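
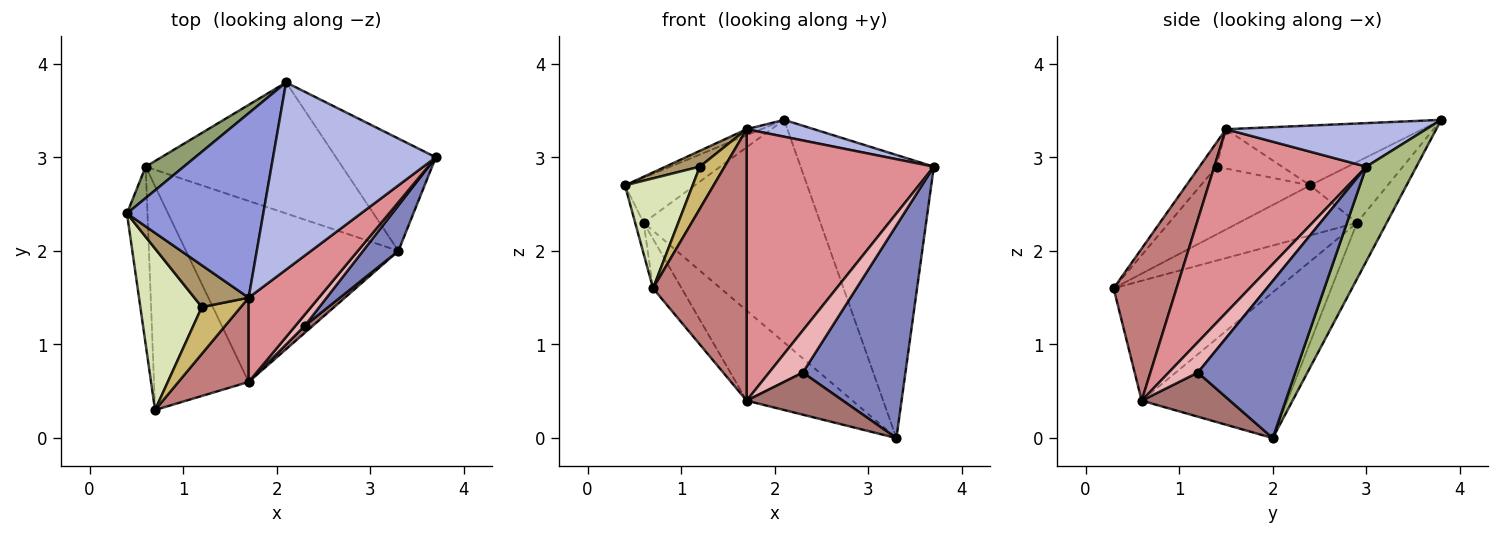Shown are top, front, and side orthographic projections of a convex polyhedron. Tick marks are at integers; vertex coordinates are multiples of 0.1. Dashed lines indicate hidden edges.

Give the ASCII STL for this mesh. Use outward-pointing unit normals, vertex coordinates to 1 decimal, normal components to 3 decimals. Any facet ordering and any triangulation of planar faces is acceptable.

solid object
 facet normal -0.923 0.066 -0.379
  outer loop
   vertex 0.6 2.9 2.3
   vertex 0.7 0.3 1.6
   vertex 0.4 2.4 2.7
  endloop
 endfacet
 facet normal 0.680 -0.717 0.153
  outer loop
   vertex 2.3 1.2 0.7
   vertex 3.3 2.0 0.0
   vertex 3.7 3.0 2.9
  endloop
 endfacet
 facet normal -0.402 0.030 0.915
  outer loop
   vertex 2.1 3.8 3.4
   vertex 0.4 2.4 2.7
   vertex 1.7 1.5 3.3
  endloop
 endfacet
 facet normal 0.257 -0.087 0.962
  outer loop
   vertex 2.1 3.8 3.4
   vertex 1.7 1.5 3.3
   vertex 3.7 3.0 2.9
  endloop
 endfacet
 facet normal -0.674 0.607 0.422
  outer loop
   vertex 2.1 3.8 3.4
   vertex 0.6 2.9 2.3
   vertex 0.4 2.4 2.7
  endloop
 endfacet
 facet normal 0.330 0.877 -0.348
  outer loop
   vertex 2.1 3.8 3.4
   vertex 3.7 3.0 2.9
   vertex 3.3 2.0 0.0
  endloop
 endfacet
 facet normal -0.143 0.853 -0.502
  outer loop
   vertex 2.1 3.8 3.4
   vertex 3.3 2.0 0.0
   vertex 0.6 2.9 2.3
  endloop
 endfacet
 facet normal -0.673 -0.416 0.611
  outer loop
   vertex 1.2 1.4 2.9
   vertex 0.4 2.4 2.7
   vertex 0.7 0.3 1.6
  endloop
 endfacet
 facet normal -0.561 -0.294 0.774
  outer loop
   vertex 1.2 1.4 2.9
   vertex 1.7 1.5 3.3
   vertex 0.4 2.4 2.7
  endloop
 endfacet
 facet normal -0.419 -0.608 0.675
  outer loop
   vertex 1.2 1.4 2.9
   vertex 0.7 0.3 1.6
   vertex 1.7 1.5 3.3
  endloop
 endfacet
 facet normal -0.778 0.135 -0.614
  outer loop
   vertex 1.7 0.6 0.4
   vertex 0.7 0.3 1.6
   vertex 0.6 2.9 2.3
  endloop
 endfacet
 facet normal -0.523 0.380 -0.763
  outer loop
   vertex 1.7 0.6 0.4
   vertex 0.6 2.9 2.3
   vertex 3.3 2.0 0.0
  endloop
 endfacet
 facet normal 0.671 -0.732 0.122
  outer loop
   vertex 1.7 0.6 0.4
   vertex 3.3 2.0 0.0
   vertex 2.3 1.2 0.7
  endloop
 endfacet
 facet normal 0.540 -0.804 0.249
  outer loop
   vertex 1.7 0.6 0.4
   vertex 1.7 1.5 3.3
   vertex 0.7 0.3 1.6
  endloop
 endfacet
 facet normal 0.613 -0.755 0.234
  outer loop
   vertex 1.7 0.6 0.4
   vertex 3.7 3.0 2.9
   vertex 1.7 1.5 3.3
  endloop
 endfacet
 facet normal 0.642 -0.741 0.198
  outer loop
   vertex 1.7 0.6 0.4
   vertex 2.3 1.2 0.7
   vertex 3.7 3.0 2.9
  endloop
 endfacet
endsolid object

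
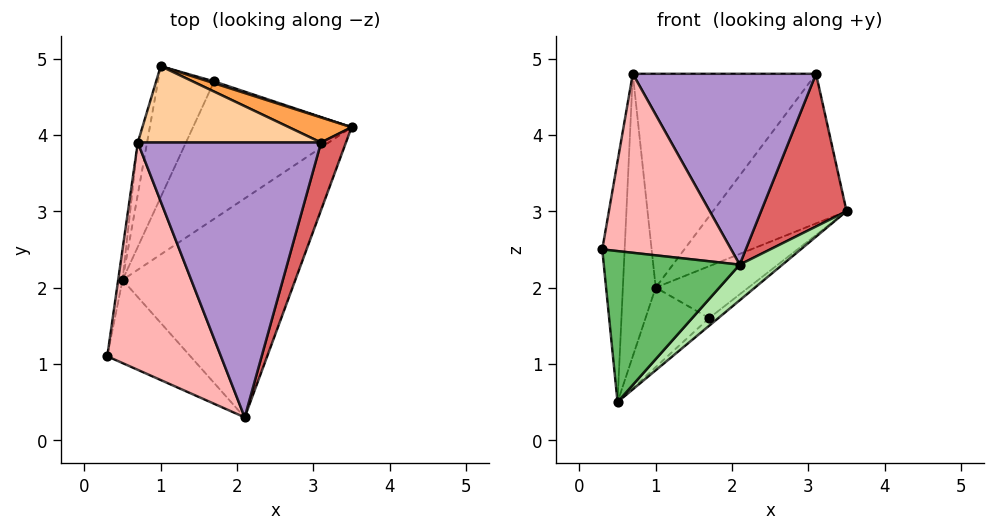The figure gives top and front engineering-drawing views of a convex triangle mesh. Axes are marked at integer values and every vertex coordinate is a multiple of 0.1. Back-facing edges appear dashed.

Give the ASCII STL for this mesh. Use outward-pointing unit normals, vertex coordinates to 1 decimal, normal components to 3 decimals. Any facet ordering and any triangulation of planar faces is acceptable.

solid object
 facet normal -0.987 0.157 -0.020
  outer loop
   vertex 0.5 2.1 0.5
   vertex 0.3 1.1 2.5
   vertex 0.7 3.9 4.8
  endloop
 endfacet
 facet normal -0.980 0.194 -0.036
  outer loop
   vertex 0.5 2.1 0.5
   vertex 0.7 3.9 4.8
   vertex 1.0 4.9 2.0
  endloop
 endfacet
 facet normal 0.242 0.957 0.160
  outer loop
   vertex 3.1 3.9 4.8
   vertex 3.5 4.1 3.0
   vertex 1.0 4.9 2.0
  endloop
 endfacet
 facet normal 0.000 0.942 0.336
  outer loop
   vertex 3.1 3.9 4.8
   vertex 1.0 4.9 2.0
   vertex 0.7 3.9 4.8
  endloop
 endfacet
 facet normal -0.405 -0.801 -0.441
  outer loop
   vertex 2.1 0.3 2.3
   vertex 0.3 1.1 2.5
   vertex 0.5 2.1 0.5
  endloop
 endfacet
 facet normal 0.681 -0.118 -0.723
  outer loop
   vertex 2.1 0.3 2.3
   vertex 0.5 2.1 0.5
   vertex 3.5 4.1 3.0
  endloop
 endfacet
 facet normal 0.916 -0.367 0.163
  outer loop
   vertex 2.1 0.3 2.3
   vertex 3.5 4.1 3.0
   vertex 3.1 3.9 4.8
  endloop
 endfacet
 facet normal -0.184 -0.608 0.772
  outer loop
   vertex 2.1 0.3 2.3
   vertex 0.7 3.9 4.8
   vertex 0.3 1.1 2.5
  endloop
 endfacet
 facet normal 0.000 -0.570 0.821
  outer loop
   vertex 2.1 0.3 2.3
   vertex 3.1 3.9 4.8
   vertex 0.7 3.9 4.8
  endloop
 endfacet
 facet normal 0.292 0.956 0.034
  outer loop
   vertex 1.7 4.7 1.6
   vertex 1.0 4.9 2.0
   vertex 3.5 4.1 3.0
  endloop
 endfacet
 facet normal 0.622 0.043 -0.782
  outer loop
   vertex 1.7 4.7 1.6
   vertex 3.5 4.1 3.0
   vertex 0.5 2.1 0.5
  endloop
 endfacet
 facet normal -0.322 0.491 -0.809
  outer loop
   vertex 1.7 4.7 1.6
   vertex 0.5 2.1 0.5
   vertex 1.0 4.9 2.0
  endloop
 endfacet
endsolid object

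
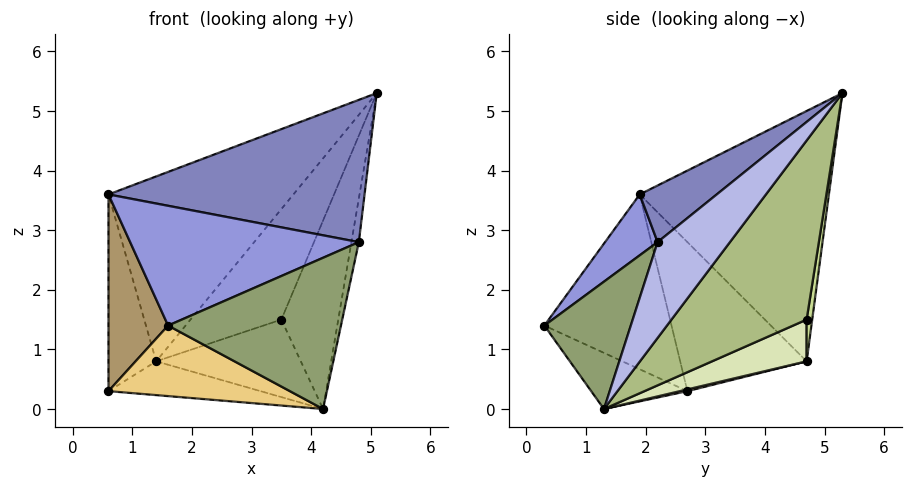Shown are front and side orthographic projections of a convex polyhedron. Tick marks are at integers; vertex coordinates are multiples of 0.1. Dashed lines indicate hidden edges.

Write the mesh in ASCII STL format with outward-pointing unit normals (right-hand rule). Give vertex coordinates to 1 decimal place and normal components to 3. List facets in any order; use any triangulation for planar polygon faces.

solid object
 facet normal -0.641 0.627 0.443
  outer loop
   vertex 1.4 4.7 0.8
   vertex 0.6 1.9 3.6
   vertex 5.1 5.3 5.3
  endloop
 endfacet
 facet normal 0.189 -0.627 0.755
  outer loop
   vertex 4.8 2.2 2.8
   vertex 5.1 5.3 5.3
   vertex 0.6 1.9 3.6
  endloop
 endfacet
 facet normal 0.174 -0.757 0.630
  outer loop
   vertex 4.8 2.2 2.8
   vertex 0.6 1.9 3.6
   vertex 1.6 0.3 1.4
  endloop
 endfacet
 facet normal 0.966 0.099 -0.239
  outer loop
   vertex 4.8 2.2 2.8
   vertex 4.2 1.3 0.0
   vertex 5.1 5.3 5.3
  endloop
 endfacet
 facet normal 0.439 -0.878 0.188
  outer loop
   vertex 4.8 2.2 2.8
   vertex 1.6 0.3 1.4
   vertex 4.2 1.3 0.0
  endloop
 endfacet
 facet normal 0.841 0.354 -0.410
  outer loop
   vertex 3.5 4.7 1.5
   vertex 5.1 5.3 5.3
   vertex 4.2 1.3 0.0
  endloop
 endfacet
 facet normal 0.060 0.982 -0.180
  outer loop
   vertex 3.5 4.7 1.5
   vertex 1.4 4.7 0.8
   vertex 5.1 5.3 5.3
  endloop
 endfacet
 facet normal 0.285 0.435 -0.854
  outer loop
   vertex 3.5 4.7 1.5
   vertex 4.2 1.3 0.0
   vertex 1.4 4.7 0.8
  endloop
 endfacet
 facet normal -0.901 -0.422 -0.102
  outer loop
   vertex 0.6 2.7 0.3
   vertex 1.6 0.3 1.4
   vertex 0.6 1.9 3.6
  endloop
 endfacet
 facet normal -0.932 0.352 0.085
  outer loop
   vertex 0.6 2.7 0.3
   vertex 0.6 1.9 3.6
   vertex 1.4 4.7 0.8
  endloop
 endfacet
 facet normal -0.260 -0.490 -0.832
  outer loop
   vertex 0.6 2.7 0.3
   vertex 4.2 1.3 0.0
   vertex 1.6 0.3 1.4
  endloop
 endfacet
 facet normal 0.012 0.238 -0.971
  outer loop
   vertex 0.6 2.7 0.3
   vertex 1.4 4.7 0.8
   vertex 4.2 1.3 0.0
  endloop
 endfacet
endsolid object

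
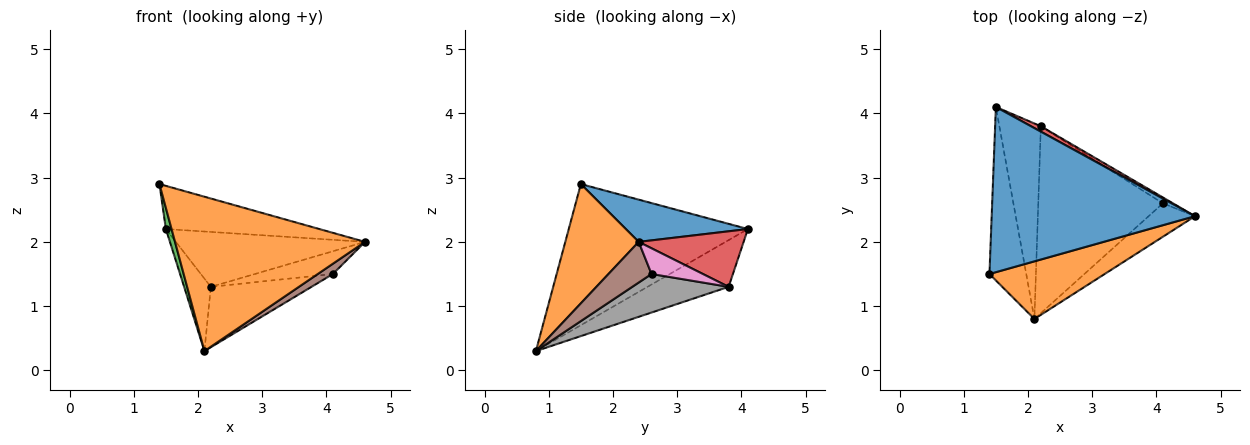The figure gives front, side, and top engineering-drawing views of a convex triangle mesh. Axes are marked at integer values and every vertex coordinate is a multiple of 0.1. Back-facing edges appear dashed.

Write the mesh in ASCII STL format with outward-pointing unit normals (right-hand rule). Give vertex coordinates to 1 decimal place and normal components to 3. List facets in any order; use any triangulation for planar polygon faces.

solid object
 facet normal 0.197 0.248 0.949
  outer loop
   vertex 1.5 4.1 2.2
   vertex 1.4 1.5 2.9
   vertex 4.6 2.4 2.0
  endloop
 endfacet
 facet normal 0.340 -0.881 0.329
  outer loop
   vertex 2.1 0.8 0.3
   vertex 4.6 2.4 2.0
   vertex 1.4 1.5 2.9
  endloop
 endfacet
 facet normal -0.967 -0.031 -0.252
  outer loop
   vertex 2.1 0.8 0.3
   vertex 1.4 1.5 2.9
   vertex 1.5 4.1 2.2
  endloop
 endfacet
 facet normal 0.483 0.871 0.085
  outer loop
   vertex 2.2 3.8 1.3
   vertex 1.5 4.1 2.2
   vertex 4.6 2.4 2.0
  endloop
 endfacet
 facet normal -0.726 0.239 -0.645
  outer loop
   vertex 2.2 3.8 1.3
   vertex 2.1 0.8 0.3
   vertex 1.5 4.1 2.2
  endloop
 endfacet
 facet normal 0.642 -0.225 -0.733
  outer loop
   vertex 4.1 2.6 1.5
   vertex 4.6 2.4 2.0
   vertex 2.1 0.8 0.3
  endloop
 endfacet
 facet normal 0.538 0.816 -0.211
  outer loop
   vertex 4.1 2.6 1.5
   vertex 2.2 3.8 1.3
   vertex 4.6 2.4 2.0
  endloop
 endfacet
 facet normal 0.282 0.295 -0.913
  outer loop
   vertex 4.1 2.6 1.5
   vertex 2.1 0.8 0.3
   vertex 2.2 3.8 1.3
  endloop
 endfacet
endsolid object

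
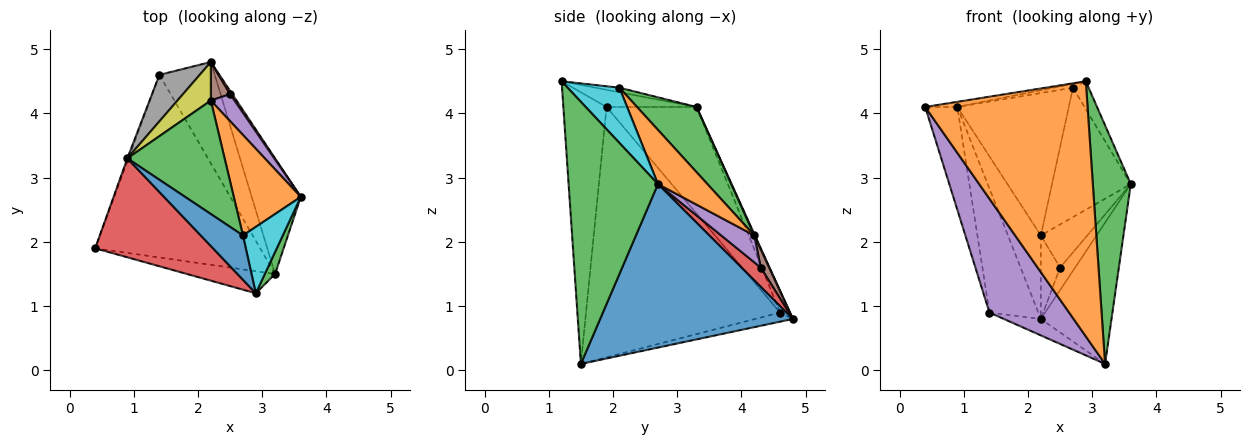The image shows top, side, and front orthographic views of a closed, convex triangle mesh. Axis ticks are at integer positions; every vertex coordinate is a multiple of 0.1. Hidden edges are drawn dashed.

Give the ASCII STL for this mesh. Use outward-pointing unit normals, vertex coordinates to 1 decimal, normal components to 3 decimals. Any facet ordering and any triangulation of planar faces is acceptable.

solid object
 facet normal 0.904 0.331 -0.271
  outer loop
   vertex 3.2 1.5 0.1
   vertex 2.2 4.8 0.8
   vertex 3.6 2.7 2.9
  endloop
 endfacet
 facet normal -0.256 -0.963 -0.083
  outer loop
   vertex 2.9 1.2 4.5
   vertex 0.4 1.9 4.1
   vertex 3.2 1.5 0.1
  endloop
 endfacet
 facet normal 0.920 -0.391 0.036
  outer loop
   vertex 2.9 1.2 4.5
   vertex 3.2 1.5 0.1
   vertex 3.6 2.7 2.9
  endloop
 endfacet
 facet normal -0.144 0.051 0.988
  outer loop
   vertex 0.9 3.3 4.1
   vertex 0.4 1.9 4.1
   vertex 2.9 1.2 4.5
  endloop
 endfacet
 facet normal -0.790 -0.324 -0.520
  outer loop
   vertex 1.4 4.6 0.9
   vertex 3.2 1.5 0.1
   vertex 0.4 1.9 4.1
  endloop
 endfacet
 facet normal -0.161 0.158 -0.974
  outer loop
   vertex 1.4 4.6 0.9
   vertex 2.2 4.8 0.8
   vertex 3.2 1.5 0.1
  endloop
 endfacet
 facet normal -0.942 0.336 -0.011
  outer loop
   vertex 1.4 4.6 0.9
   vertex 0.4 1.9 4.1
   vertex 0.9 3.3 4.1
  endloop
 endfacet
 facet normal -0.187 0.920 0.345
  outer loop
   vertex 1.4 4.6 0.9
   vertex 0.9 3.3 4.1
   vertex 2.2 4.8 0.8
  endloop
 endfacet
 facet normal 0.016 0.908 0.419
  outer loop
   vertex 2.2 4.2 2.1
   vertex 2.2 4.8 0.8
   vertex 0.9 3.3 4.1
  endloop
 endfacet
 facet normal 0.788 0.238 0.568
  outer loop
   vertex 2.7 2.1 4.4
   vertex 2.9 1.2 4.5
   vertex 3.6 2.7 2.9
  endloop
 endfacet
 facet normal -0.108 0.086 0.990
  outer loop
   vertex 2.7 2.1 4.4
   vertex 0.9 3.3 4.1
   vertex 2.9 1.2 4.5
  endloop
 endfacet
 facet normal 0.444 0.708 0.550
  outer loop
   vertex 2.7 2.1 4.4
   vertex 3.6 2.7 2.9
   vertex 2.2 4.2 2.1
  endloop
 endfacet
 facet normal 0.385 0.722 0.575
  outer loop
   vertex 2.7 2.1 4.4
   vertex 2.2 4.2 2.1
   vertex 0.9 3.3 4.1
  endloop
 endfacet
 facet normal 0.786 0.612 0.087
  outer loop
   vertex 2.5 4.3 1.6
   vertex 3.6 2.7 2.9
   vertex 2.2 4.8 0.8
  endloop
 endfacet
 facet normal 0.517 0.725 0.455
  outer loop
   vertex 2.5 4.3 1.6
   vertex 2.2 4.2 2.1
   vertex 3.6 2.7 2.9
  endloop
 endfacet
 facet normal 0.368 0.844 0.390
  outer loop
   vertex 2.5 4.3 1.6
   vertex 2.2 4.8 0.8
   vertex 2.2 4.2 2.1
  endloop
 endfacet
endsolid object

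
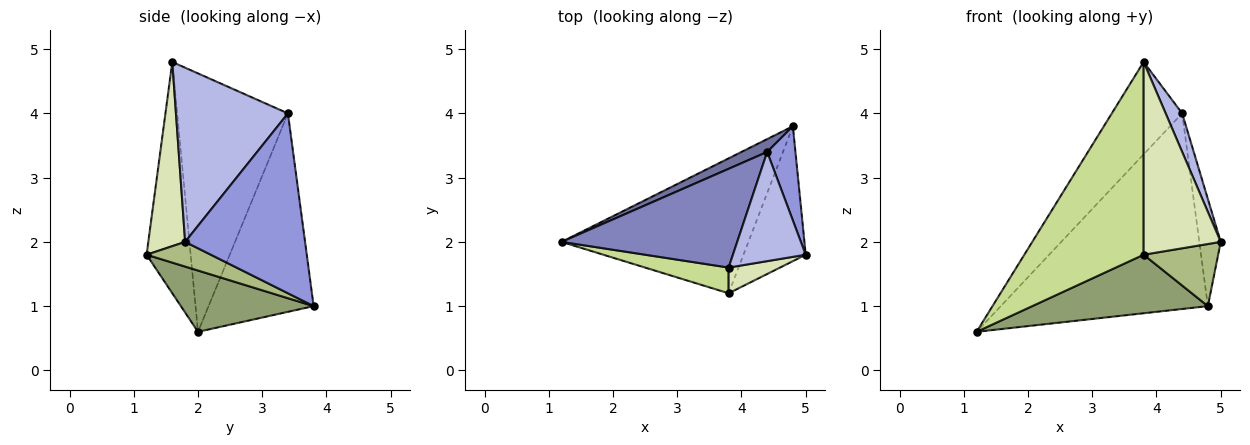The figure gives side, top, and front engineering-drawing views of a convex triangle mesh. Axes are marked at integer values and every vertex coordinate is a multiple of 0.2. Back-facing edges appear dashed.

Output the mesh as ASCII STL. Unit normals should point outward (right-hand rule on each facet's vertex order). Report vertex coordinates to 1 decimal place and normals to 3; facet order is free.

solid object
 facet normal -0.452 0.890 0.058
  outer loop
   vertex 4.4 3.4 4.0
   vertex 4.8 3.8 1.0
   vertex 1.2 2.0 0.6
  endloop
 endfacet
 facet normal -0.732 0.465 0.498
  outer loop
   vertex 4.4 3.4 4.0
   vertex 1.2 2.0 0.6
   vertex 3.8 1.6 4.8
  endloop
 endfacet
 facet normal 0.973 0.174 0.153
  outer loop
   vertex 4.4 3.4 4.0
   vertex 5.0 1.8 2.0
   vertex 4.8 3.8 1.0
  endloop
 endfacet
 facet normal 0.914 -0.135 0.382
  outer loop
   vertex 4.4 3.4 4.0
   vertex 3.8 1.6 4.8
   vertex 5.0 1.8 2.0
  endloop
 endfacet
 facet normal 0.288 -0.381 -0.878
  outer loop
   vertex 3.8 1.2 1.8
   vertex 1.2 2.0 0.6
   vertex 4.8 3.8 1.0
  endloop
 endfacet
 facet normal 0.339 -0.393 -0.855
  outer loop
   vertex 3.8 1.2 1.8
   vertex 4.8 3.8 1.0
   vertex 5.0 1.8 2.0
  endloop
 endfacet
 facet normal -0.344 -0.931 0.124
  outer loop
   vertex 3.8 1.2 1.8
   vertex 3.8 1.6 4.8
   vertex 1.2 2.0 0.6
  endloop
 endfacet
 facet normal 0.428 -0.896 0.119
  outer loop
   vertex 3.8 1.2 1.8
   vertex 5.0 1.8 2.0
   vertex 3.8 1.6 4.8
  endloop
 endfacet
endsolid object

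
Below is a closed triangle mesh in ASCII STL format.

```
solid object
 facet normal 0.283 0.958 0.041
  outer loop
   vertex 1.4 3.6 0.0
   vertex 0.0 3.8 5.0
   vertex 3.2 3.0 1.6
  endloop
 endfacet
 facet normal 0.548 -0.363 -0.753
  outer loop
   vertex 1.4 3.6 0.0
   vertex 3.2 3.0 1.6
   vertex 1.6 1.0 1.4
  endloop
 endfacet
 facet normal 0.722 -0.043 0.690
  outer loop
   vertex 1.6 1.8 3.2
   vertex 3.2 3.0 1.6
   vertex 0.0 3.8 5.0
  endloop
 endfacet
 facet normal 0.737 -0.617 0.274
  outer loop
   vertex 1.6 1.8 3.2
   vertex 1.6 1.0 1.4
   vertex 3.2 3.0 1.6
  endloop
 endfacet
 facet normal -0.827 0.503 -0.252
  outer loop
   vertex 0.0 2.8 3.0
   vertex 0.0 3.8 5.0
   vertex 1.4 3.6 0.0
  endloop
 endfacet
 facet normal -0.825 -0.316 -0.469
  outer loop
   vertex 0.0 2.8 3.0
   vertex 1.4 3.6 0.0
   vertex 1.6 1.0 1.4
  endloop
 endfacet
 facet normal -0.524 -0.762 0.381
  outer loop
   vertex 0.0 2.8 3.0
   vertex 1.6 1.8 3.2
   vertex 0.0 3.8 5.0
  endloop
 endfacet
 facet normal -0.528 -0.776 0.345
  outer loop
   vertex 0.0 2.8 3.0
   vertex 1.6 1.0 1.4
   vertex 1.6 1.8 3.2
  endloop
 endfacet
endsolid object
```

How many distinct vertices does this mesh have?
6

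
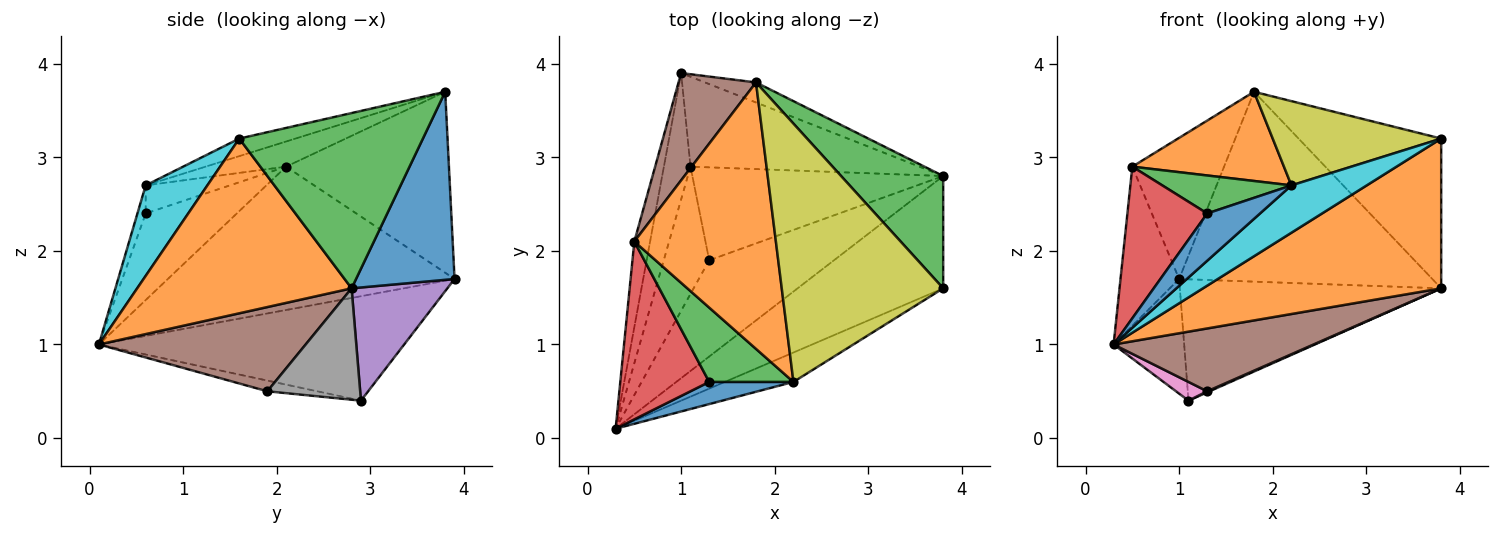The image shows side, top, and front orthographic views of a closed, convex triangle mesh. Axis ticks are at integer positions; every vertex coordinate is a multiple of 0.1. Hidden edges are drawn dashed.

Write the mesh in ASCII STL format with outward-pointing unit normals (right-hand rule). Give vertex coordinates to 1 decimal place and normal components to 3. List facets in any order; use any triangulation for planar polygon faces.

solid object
 facet normal 0.361 0.927 -0.098
  outer loop
   vertex 1.8 3.8 3.7
   vertex 3.8 2.8 1.6
   vertex 1.0 3.9 1.7
  endloop
 endfacet
 facet normal 0.584 -0.649 -0.487
  outer loop
   vertex 3.8 1.6 3.2
   vertex 0.3 0.1 1.0
   vertex 3.8 2.8 1.6
  endloop
 endfacet
 facet normal 0.717 0.557 0.418
  outer loop
   vertex 3.8 1.6 3.2
   vertex 3.8 2.8 1.6
   vertex 1.8 3.8 3.7
  endloop
 endfacet
 facet normal -0.946 0.219 -0.241
  outer loop
   vertex 1.1 2.9 0.4
   vertex 0.3 0.1 1.0
   vertex 1.0 3.9 1.7
  endloop
 endfacet
 facet normal 0.282 0.771 -0.571
  outer loop
   vertex 1.1 2.9 0.4
   vertex 1.0 3.9 1.7
   vertex 3.8 2.8 1.6
  endloop
 endfacet
 facet normal 0.492 -0.476 -0.729
  outer loop
   vertex 1.3 1.9 0.5
   vertex 3.8 2.8 1.6
   vertex 0.3 0.1 1.0
  endloop
 endfacet
 facet normal -0.227 -0.142 -0.964
  outer loop
   vertex 1.3 1.9 0.5
   vertex 0.3 0.1 1.0
   vertex 1.1 2.9 0.4
  endloop
 endfacet
 facet normal 0.406 -0.010 -0.914
  outer loop
   vertex 1.3 1.9 0.5
   vertex 1.1 2.9 0.4
   vertex 3.8 2.8 1.6
  endloop
 endfacet
 facet normal -0.103 -0.308 0.946
  outer loop
   vertex 2.2 0.6 2.7
   vertex 3.8 1.6 3.2
   vertex 1.8 3.8 3.7
  endloop
 endfacet
 facet normal 0.571 -0.697 -0.433
  outer loop
   vertex 2.2 0.6 2.7
   vertex 0.3 0.1 1.0
   vertex 3.8 1.6 3.2
  endloop
 endfacet
 facet normal -0.140 -0.897 0.420
  outer loop
   vertex 2.2 0.6 2.7
   vertex 1.3 0.6 2.4
   vertex 0.3 0.1 1.0
  endloop
 endfacet
 facet normal -0.166 -0.313 0.935
  outer loop
   vertex 0.5 2.1 2.9
   vertex 2.2 0.6 2.7
   vertex 1.8 3.8 3.7
  endloop
 endfacet
 facet normal -0.285 -0.436 0.854
  outer loop
   vertex 0.5 2.1 2.9
   vertex 1.3 0.6 2.4
   vertex 2.2 0.6 2.7
  endloop
 endfacet
 facet normal -0.595 -0.521 0.611
  outer loop
   vertex 0.5 2.1 2.9
   vertex 0.3 0.1 1.0
   vertex 1.3 0.6 2.4
  endloop
 endfacet
 facet normal -0.974 0.199 -0.107
  outer loop
   vertex 0.5 2.1 2.9
   vertex 1.0 3.9 1.7
   vertex 0.3 0.1 1.0
  endloop
 endfacet
 facet normal -0.816 0.460 0.350
  outer loop
   vertex 0.5 2.1 2.9
   vertex 1.8 3.8 3.7
   vertex 1.0 3.9 1.7
  endloop
 endfacet
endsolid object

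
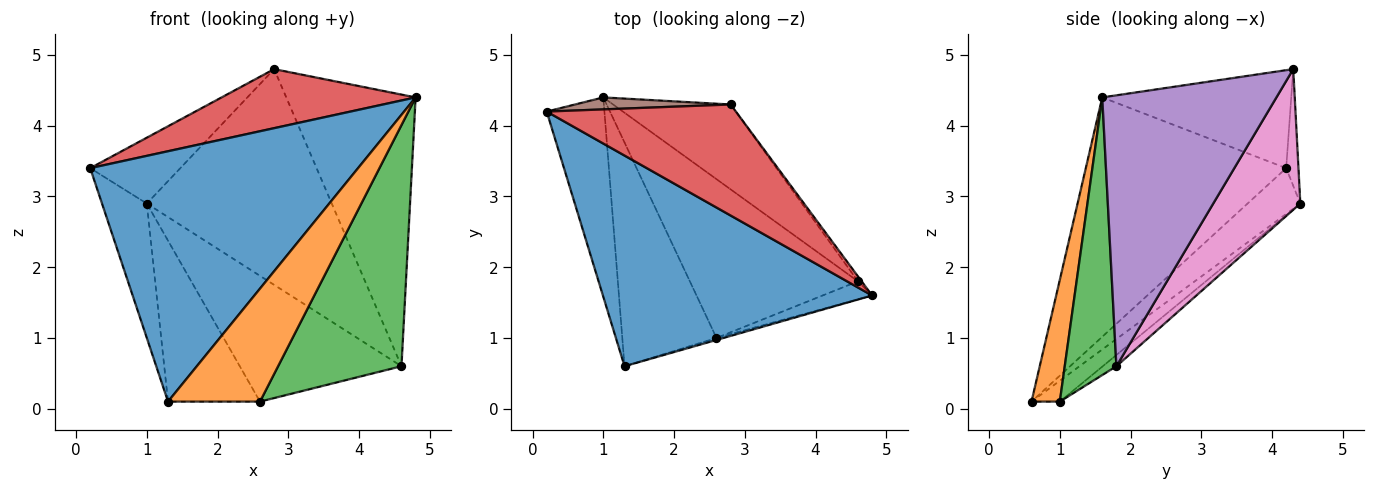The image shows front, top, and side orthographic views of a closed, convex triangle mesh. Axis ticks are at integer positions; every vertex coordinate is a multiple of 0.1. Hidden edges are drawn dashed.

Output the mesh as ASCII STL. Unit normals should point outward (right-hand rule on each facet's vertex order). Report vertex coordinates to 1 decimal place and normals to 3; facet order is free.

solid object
 facet normal -0.497 -0.664 0.559
  outer loop
   vertex 1.3 0.6 0.1
   vertex 4.8 1.6 4.4
   vertex 0.2 4.2 3.4
  endloop
 endfacet
 facet normal 0.294 -0.956 -0.017
  outer loop
   vertex 2.6 1.0 0.1
   vertex 4.8 1.6 4.4
   vertex 1.3 0.6 0.1
  endloop
 endfacet
 facet normal 0.385 -0.920 -0.069
  outer loop
   vertex 4.6 1.8 0.6
   vertex 4.8 1.6 4.4
   vertex 2.6 1.0 0.1
  endloop
 endfacet
 facet normal -0.416 -0.427 0.803
  outer loop
   vertex 2.8 4.3 4.8
   vertex 0.2 4.2 3.4
   vertex 4.8 1.6 4.4
  endloop
 endfacet
 facet normal 0.803 0.596 -0.011
  outer loop
   vertex 2.8 4.3 4.8
   vertex 4.8 1.6 4.4
   vertex 4.6 1.8 0.6
  endloop
 endfacet
 facet normal -0.133 0.975 0.177
  outer loop
   vertex 1.0 4.4 2.9
   vertex 0.2 4.2 3.4
   vertex 2.8 4.3 4.8
  endloop
 endfacet
 facet normal 0.401 0.852 -0.335
  outer loop
   vertex 1.0 4.4 2.9
   vertex 2.8 4.3 4.8
   vertex 4.6 1.8 0.6
  endloop
 endfacet
 facet normal -0.052 0.620 -0.783
  outer loop
   vertex 1.0 4.4 2.9
   vertex 4.6 1.8 0.6
   vertex 2.6 1.0 0.1
  endloop
 endfacet
 facet normal -0.550 0.467 -0.693
  outer loop
   vertex 1.0 4.4 2.9
   vertex 1.3 0.6 0.1
   vertex 0.2 4.2 3.4
  endloop
 endfacet
 facet normal -0.177 0.575 -0.799
  outer loop
   vertex 1.0 4.4 2.9
   vertex 2.6 1.0 0.1
   vertex 1.3 0.6 0.1
  endloop
 endfacet
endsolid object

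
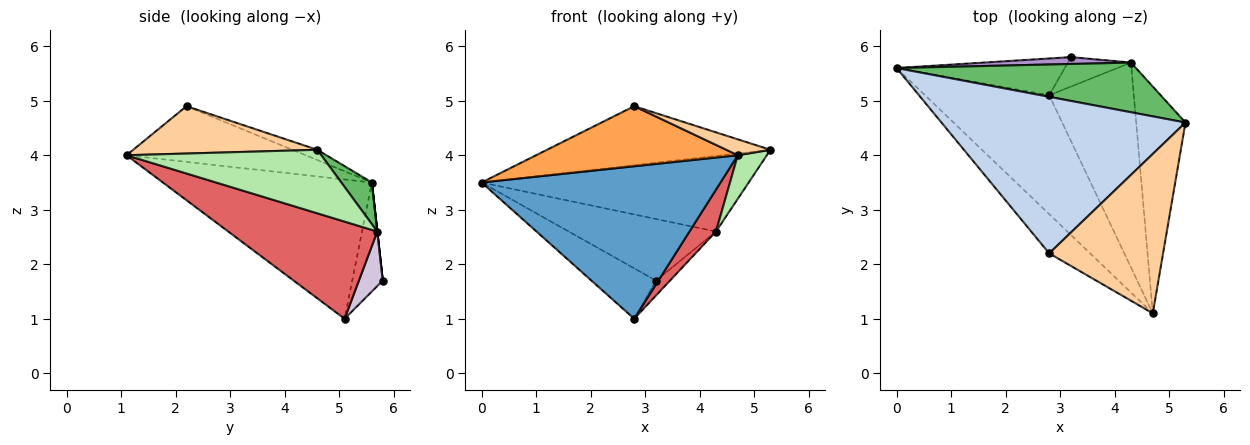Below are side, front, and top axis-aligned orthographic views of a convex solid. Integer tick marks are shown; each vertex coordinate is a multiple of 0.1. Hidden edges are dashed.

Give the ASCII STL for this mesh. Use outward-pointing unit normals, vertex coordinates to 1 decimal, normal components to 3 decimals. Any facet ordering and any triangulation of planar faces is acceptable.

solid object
 facet normal -0.568 -0.649 -0.506
  outer loop
   vertex 2.8 5.1 1.0
   vertex 4.7 1.1 4.0
   vertex 0.0 5.6 3.5
  endloop
 endfacet
 facet normal -0.039 0.353 0.935
  outer loop
   vertex 2.8 2.2 4.9
   vertex 5.3 4.6 4.1
   vertex 0.0 5.6 3.5
  endloop
 endfacet
 facet normal -0.597 -0.672 -0.438
  outer loop
   vertex 2.8 2.2 4.9
   vertex 0.0 5.6 3.5
   vertex 4.7 1.1 4.0
  endloop
 endfacet
 facet normal 0.382 -0.092 0.919
  outer loop
   vertex 2.8 2.2 4.9
   vertex 4.7 1.1 4.0
   vertex 5.3 4.6 4.1
  endloop
 endfacet
 facet normal 0.095 0.832 0.547
  outer loop
   vertex 4.3 5.7 2.6
   vertex 0.0 5.6 3.5
   vertex 5.3 4.6 4.1
  endloop
 endfacet
 facet normal 0.785 -0.117 -0.609
  outer loop
   vertex 4.3 5.7 2.6
   vertex 5.3 4.6 4.1
   vertex 4.7 1.1 4.0
  endloop
 endfacet
 facet normal 0.747 -0.133 -0.651
  outer loop
   vertex 4.3 5.7 2.6
   vertex 4.7 1.1 4.0
   vertex 2.8 5.1 1.0
  endloop
 endfacet
 facet normal -0.357 0.755 -0.551
  outer loop
   vertex 3.2 5.8 1.7
   vertex 2.8 5.1 1.0
   vertex 0.0 5.6 3.5
  endloop
 endfacet
 facet normal 0.000 0.994 0.110
  outer loop
   vertex 3.2 5.8 1.7
   vertex 0.0 5.6 3.5
   vertex 4.3 5.7 2.6
  endloop
 endfacet
 facet normal 0.611 0.358 -0.707
  outer loop
   vertex 3.2 5.8 1.7
   vertex 4.3 5.7 2.6
   vertex 2.8 5.1 1.0
  endloop
 endfacet
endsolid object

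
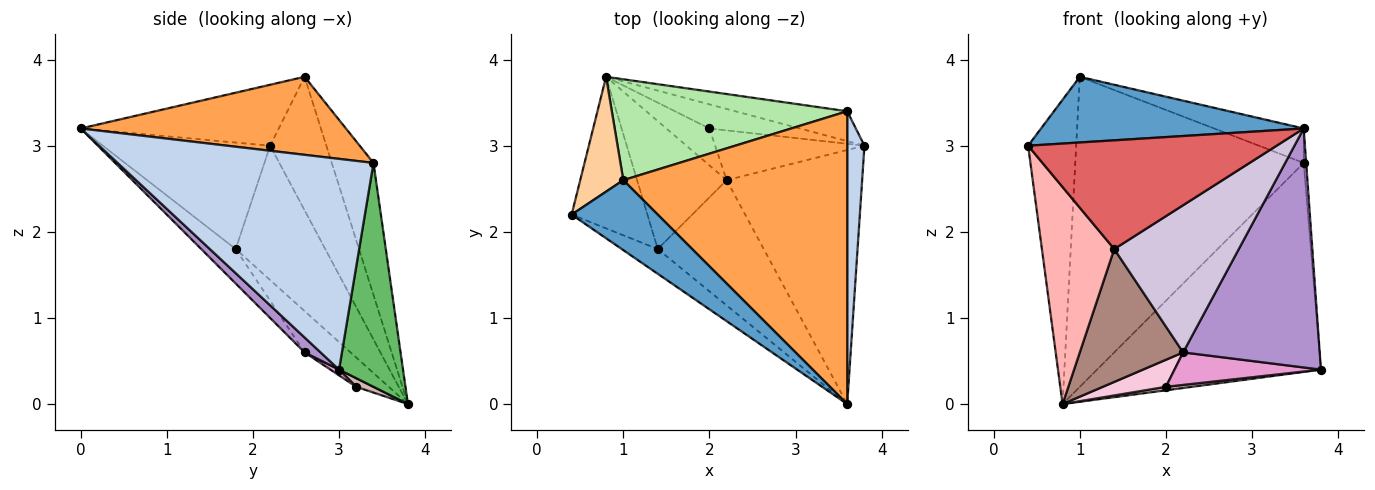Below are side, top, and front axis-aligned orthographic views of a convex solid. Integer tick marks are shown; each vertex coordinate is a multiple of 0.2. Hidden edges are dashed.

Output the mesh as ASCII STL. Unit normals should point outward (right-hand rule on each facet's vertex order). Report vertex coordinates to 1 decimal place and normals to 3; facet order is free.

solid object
 facet normal -0.459 -0.608 0.648
  outer loop
   vertex 1.0 2.6 3.8
   vertex 0.4 2.2 3.0
   vertex 3.6 0.0 3.2
  endloop
 endfacet
 facet normal 0.997 0.010 0.081
  outer loop
   vertex 3.6 3.4 2.8
   vertex 3.6 0.0 3.2
   vertex 3.8 3.0 0.4
  endloop
 endfacet
 facet normal 0.327 0.110 0.939
  outer loop
   vertex 3.6 3.4 2.8
   vertex 1.0 2.6 3.8
   vertex 3.6 0.0 3.2
  endloop
 endfacet
 facet normal -0.738 0.631 0.238
  outer loop
   vertex 0.8 3.8 0.0
   vertex 0.4 2.2 3.0
   vertex 1.0 2.6 3.8
  endloop
 endfacet
 facet normal 0.272 0.953 -0.136
  outer loop
   vertex 0.8 3.8 0.0
   vertex 3.6 3.4 2.8
   vertex 3.8 3.0 0.4
  endloop
 endfacet
 facet normal -0.171 0.937 0.305
  outer loop
   vertex 0.8 3.8 0.0
   vertex 1.0 2.6 3.8
   vertex 3.6 3.4 2.8
  endloop
 endfacet
 facet normal -0.549 -0.815 -0.186
  outer loop
   vertex 1.4 1.8 1.8
   vertex 3.6 0.0 3.2
   vertex 0.4 2.2 3.0
  endloop
 endfacet
 facet normal -0.712 -0.575 -0.402
  outer loop
   vertex 1.4 1.8 1.8
   vertex 0.4 2.2 3.0
   vertex 0.8 3.8 0.0
  endloop
 endfacet
 facet normal 0.080 -0.683 -0.726
  outer loop
   vertex 2.2 2.6 0.6
   vertex 3.8 3.0 0.4
   vertex 3.6 0.0 3.2
  endloop
 endfacet
 facet normal -0.206 -0.745 -0.634
  outer loop
   vertex 2.2 2.6 0.6
   vertex 3.6 0.0 3.2
   vertex 1.4 1.8 1.8
  endloop
 endfacet
 facet normal -0.305 -0.686 -0.661
  outer loop
   vertex 2.2 2.6 0.6
   vertex 1.4 1.8 1.8
   vertex 0.8 3.8 0.0
  endloop
 endfacet
 facet normal 0.094 -0.141 -0.986
  outer loop
   vertex 2.0 3.2 0.2
   vertex 0.8 3.8 0.0
   vertex 3.8 3.0 0.4
  endloop
 endfacet
 facet normal 0.032 -0.547 -0.837
  outer loop
   vertex 2.0 3.2 0.2
   vertex 3.8 3.0 0.4
   vertex 2.2 2.6 0.6
  endloop
 endfacet
 facet normal -0.159 -0.584 -0.796
  outer loop
   vertex 2.0 3.2 0.2
   vertex 2.2 2.6 0.6
   vertex 0.8 3.8 0.0
  endloop
 endfacet
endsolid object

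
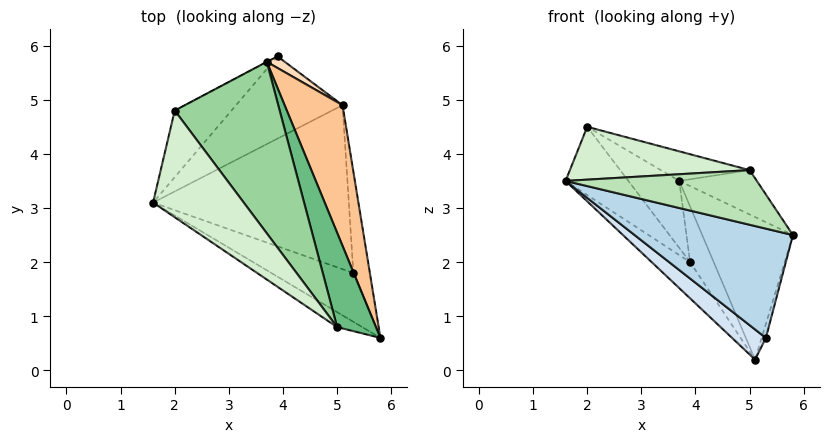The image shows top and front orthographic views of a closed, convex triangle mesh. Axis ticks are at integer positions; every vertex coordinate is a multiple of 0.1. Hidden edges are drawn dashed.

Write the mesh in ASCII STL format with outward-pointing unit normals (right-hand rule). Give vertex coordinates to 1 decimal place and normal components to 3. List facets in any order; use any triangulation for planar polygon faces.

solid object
 facet normal -0.731 0.275 -0.625
  outer loop
   vertex 5.1 4.9 0.2
   vertex 1.6 3.1 3.5
   vertex 3.9 5.8 2.0
  endloop
 endfacet
 facet normal -0.792 0.437 -0.427
  outer loop
   vertex 2.0 4.8 4.5
   vertex 3.9 5.8 2.0
   vertex 1.6 3.1 3.5
  endloop
 endfacet
 facet normal -0.539 -0.769 -0.344
  outer loop
   vertex 5.3 1.8 0.6
   vertex 5.8 0.6 2.5
   vertex 1.6 3.1 3.5
  endloop
 endfacet
 facet normal -0.641 -0.139 -0.755
  outer loop
   vertex 5.3 1.8 0.6
   vertex 1.6 3.1 3.5
   vertex 5.1 4.9 0.2
  endloop
 endfacet
 facet normal 0.971 0.032 -0.235
  outer loop
   vertex 5.3 1.8 0.6
   vertex 5.1 4.9 0.2
   vertex 5.8 0.6 2.5
  endloop
 endfacet
 facet normal -0.470 0.883 -0.004
  outer loop
   vertex 3.7 5.7 3.5
   vertex 3.9 5.8 2.0
   vertex 2.0 4.8 4.5
  endloop
 endfacet
 facet normal 0.900 0.310 0.306
  outer loop
   vertex 3.7 5.7 3.5
   vertex 5.8 0.6 2.5
   vertex 5.1 4.9 0.2
  endloop
 endfacet
 facet normal 0.721 0.678 0.141
  outer loop
   vertex 3.7 5.7 3.5
   vertex 5.1 4.9 0.2
   vertex 3.9 5.8 2.0
  endloop
 endfacet
 facet normal 0.826 0.240 0.511
  outer loop
   vertex 5.0 0.8 3.7
   vertex 5.8 0.6 2.5
   vertex 3.7 5.7 3.5
  endloop
 endfacet
 facet normal 0.440 0.153 0.885
  outer loop
   vertex 5.0 0.8 3.7
   vertex 3.7 5.7 3.5
   vertex 2.0 4.8 4.5
  endloop
 endfacet
 facet normal -0.537 -0.814 -0.223
  outer loop
   vertex 5.0 0.8 3.7
   vertex 1.6 3.1 3.5
   vertex 5.8 0.6 2.5
  endloop
 endfacet
 facet normal -0.333 -0.419 0.845
  outer loop
   vertex 5.0 0.8 3.7
   vertex 2.0 4.8 4.5
   vertex 1.6 3.1 3.5
  endloop
 endfacet
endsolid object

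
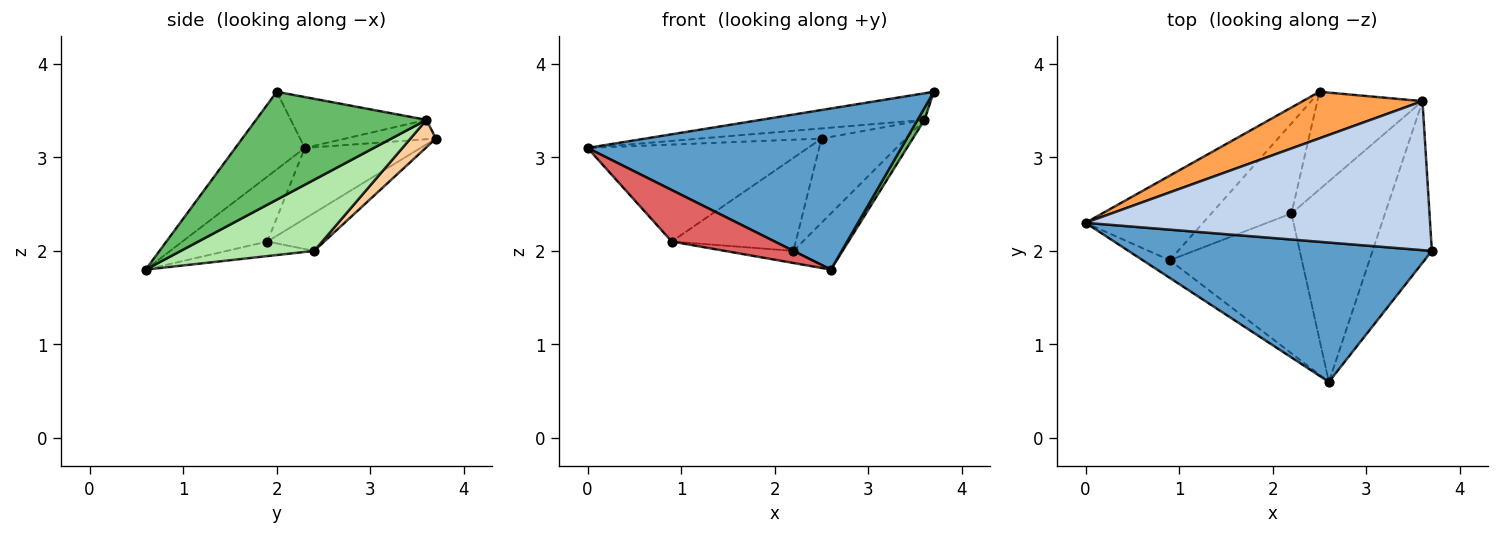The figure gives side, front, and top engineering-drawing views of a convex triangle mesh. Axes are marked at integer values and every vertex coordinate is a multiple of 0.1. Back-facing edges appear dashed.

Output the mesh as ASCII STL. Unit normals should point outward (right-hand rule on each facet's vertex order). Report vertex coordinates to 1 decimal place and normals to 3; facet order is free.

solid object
 facet normal -0.165 -0.746 0.645
  outer loop
   vertex 2.6 0.6 1.8
   vertex 3.7 2.0 3.7
   vertex 0.0 2.3 3.1
  endloop
 endfacet
 facet normal -0.144 0.174 0.974
  outer loop
   vertex 3.6 3.6 3.4
   vertex 0.0 2.3 3.1
   vertex 3.7 2.0 3.7
  endloop
 endfacet
 facet normal -0.156 0.210 0.965
  outer loop
   vertex 3.6 3.6 3.4
   vertex 2.5 3.7 3.2
   vertex 0.0 2.3 3.1
  endloop
 endfacet
 facet normal 0.193 0.641 -0.743
  outer loop
   vertex 3.6 3.6 3.4
   vertex 2.2 2.4 2.0
   vertex 2.5 3.7 3.2
  endloop
 endfacet
 facet normal 0.876 -0.035 -0.481
  outer loop
   vertex 3.6 3.6 3.4
   vertex 3.7 2.0 3.7
   vertex 2.6 0.6 1.8
  endloop
 endfacet
 facet normal 0.591 0.218 -0.777
  outer loop
   vertex 3.6 3.6 3.4
   vertex 2.6 0.6 1.8
   vertex 2.2 2.4 2.0
  endloop
 endfacet
 facet normal -0.615 -0.746 -0.256
  outer loop
   vertex 0.9 1.9 2.1
   vertex 2.6 0.6 1.8
   vertex 0.0 2.3 3.1
  endloop
 endfacet
 facet normal -0.109 0.086 -0.990
  outer loop
   vertex 0.9 1.9 2.1
   vertex 2.2 2.4 2.0
   vertex 2.6 0.6 1.8
  endloop
 endfacet
 facet normal -0.368 0.701 -0.611
  outer loop
   vertex 0.9 1.9 2.1
   vertex 0.0 2.3 3.1
   vertex 2.5 3.7 3.2
  endloop
 endfacet
 facet normal -0.313 0.682 -0.661
  outer loop
   vertex 0.9 1.9 2.1
   vertex 2.5 3.7 3.2
   vertex 2.2 2.4 2.0
  endloop
 endfacet
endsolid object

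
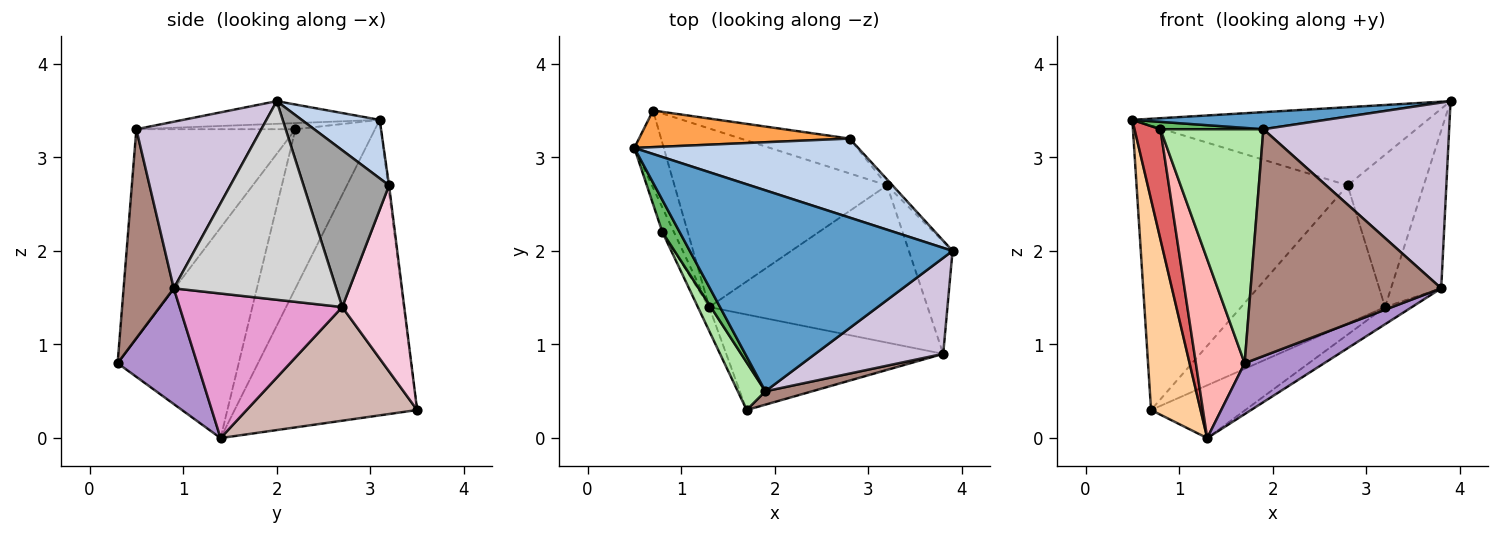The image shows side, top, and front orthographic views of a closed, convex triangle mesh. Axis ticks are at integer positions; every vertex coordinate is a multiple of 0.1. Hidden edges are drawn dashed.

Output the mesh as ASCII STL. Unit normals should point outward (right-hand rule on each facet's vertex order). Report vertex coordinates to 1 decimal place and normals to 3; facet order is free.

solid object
 facet normal -0.086 -0.084 0.993
  outer loop
   vertex 1.9 0.5 3.3
   vertex 3.9 2.0 3.6
   vertex 0.5 3.1 3.4
  endloop
 endfacet
 facet normal 0.183 0.692 0.699
  outer loop
   vertex 2.8 3.2 2.7
   vertex 0.5 3.1 3.4
   vertex 3.9 2.0 3.6
  endloop
 endfacet
 facet normal -0.004 0.992 0.128
  outer loop
   vertex 2.8 3.2 2.7
   vertex 0.7 3.5 0.3
   vertex 0.5 3.1 3.4
  endloop
 endfacet
 facet normal -0.961 -0.261 -0.096
  outer loop
   vertex 1.3 1.4 0.0
   vertex 0.5 3.1 3.4
   vertex 0.7 3.5 0.3
  endloop
 endfacet
 facet normal -0.326 -0.211 0.921
  outer loop
   vertex 0.8 2.2 3.3
   vertex 1.9 0.5 3.3
   vertex 0.5 3.1 3.4
  endloop
 endfacet
 facet normal -0.834 -0.540 0.110
  outer loop
   vertex 0.8 2.2 3.3
   vertex 1.7 0.3 0.8
   vertex 1.9 0.5 3.3
  endloop
 endfacet
 facet normal -0.949 -0.309 -0.069
  outer loop
   vertex 0.8 2.2 3.3
   vertex 0.5 3.1 3.4
   vertex 1.3 1.4 0.0
  endloop
 endfacet
 facet normal -0.926 -0.373 -0.050
  outer loop
   vertex 0.8 2.2 3.3
   vertex 1.3 1.4 0.0
   vertex 1.7 0.3 0.8
  endloop
 endfacet
 facet normal 0.426 -0.426 -0.798
  outer loop
   vertex 3.8 0.9 1.6
   vertex 1.7 0.3 0.8
   vertex 1.3 1.4 0.0
  endloop
 endfacet
 facet normal 0.513 -0.763 0.394
  outer loop
   vertex 3.8 0.9 1.6
   vertex 3.9 2.0 3.6
   vertex 1.9 0.5 3.3
  endloop
 endfacet
 facet normal 0.254 -0.965 0.057
  outer loop
   vertex 3.8 0.9 1.6
   vertex 1.9 0.5 3.3
   vertex 1.7 0.3 0.8
  endloop
 endfacet
 facet normal 0.456 0.252 -0.853
  outer loop
   vertex 3.2 2.7 1.4
   vertex 1.3 1.4 0.0
   vertex 0.7 3.5 0.3
  endloop
 endfacet
 facet normal 0.550 0.091 -0.830
  outer loop
   vertex 3.2 2.7 1.4
   vertex 3.8 0.9 1.6
   vertex 1.3 1.4 0.0
  endloop
 endfacet
 facet normal 0.386 0.895 -0.225
  outer loop
   vertex 3.2 2.7 1.4
   vertex 0.7 3.5 0.3
   vertex 2.8 3.2 2.7
  endloop
 endfacet
 facet normal 0.747 0.665 -0.026
  outer loop
   vertex 3.2 2.7 1.4
   vertex 2.8 3.2 2.7
   vertex 3.9 2.0 3.6
  endloop
 endfacet
 facet normal 0.935 0.289 -0.206
  outer loop
   vertex 3.2 2.7 1.4
   vertex 3.9 2.0 3.6
   vertex 3.8 0.9 1.6
  endloop
 endfacet
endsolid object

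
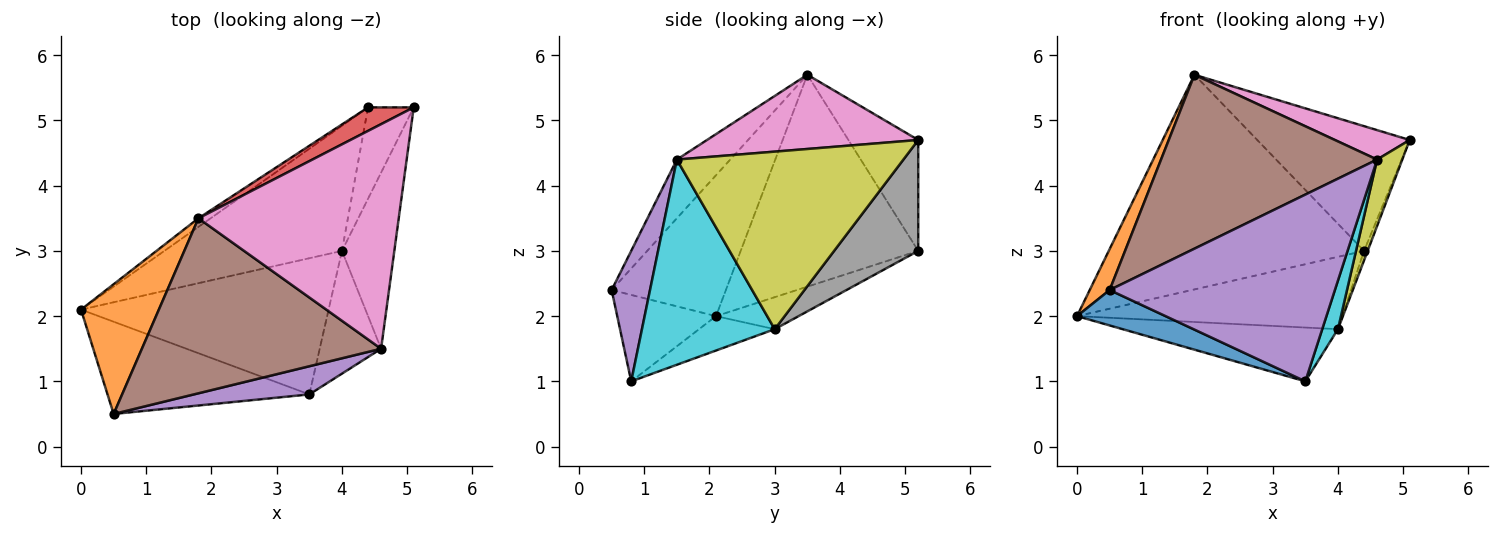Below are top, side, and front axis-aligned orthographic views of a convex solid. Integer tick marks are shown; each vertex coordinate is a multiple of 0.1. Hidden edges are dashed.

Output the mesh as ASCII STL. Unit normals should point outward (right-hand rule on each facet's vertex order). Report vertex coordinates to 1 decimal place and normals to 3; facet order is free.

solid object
 facet normal -0.371 -0.333 -0.867
  outer loop
   vertex 0.5 0.5 2.4
   vertex 0.0 2.1 2.0
   vertex 3.5 0.8 1.0
  endloop
 endfacet
 facet normal -0.865 -0.151 0.478
  outer loop
   vertex 0.5 0.5 2.4
   vertex 1.8 3.5 5.7
   vertex 0.0 2.1 2.0
  endloop
 endfacet
 facet normal -0.571 0.821 -0.033
  outer loop
   vertex 4.4 5.2 3.0
   vertex 0.0 2.1 2.0
   vertex 1.8 3.5 5.7
  endloop
 endfacet
 facet normal -0.410 0.896 0.169
  outer loop
   vertex 4.4 5.2 3.0
   vertex 1.8 3.5 5.7
   vertex 5.1 5.2 4.7
  endloop
 endfacet
 facet normal 0.166 -0.975 0.147
  outer loop
   vertex 4.6 1.5 4.4
   vertex 0.5 0.5 2.4
   vertex 3.5 0.8 1.0
  endloop
 endfacet
 facet normal -0.172 -0.694 0.699
  outer loop
   vertex 4.6 1.5 4.4
   vertex 1.8 3.5 5.7
   vertex 0.5 0.5 2.4
  endloop
 endfacet
 facet normal 0.345 -0.122 0.931
  outer loop
   vertex 4.6 1.5 4.4
   vertex 5.1 5.2 4.7
   vertex 1.8 3.5 5.7
  endloop
 endfacet
 facet normal 0.924 0.040 -0.380
  outer loop
   vertex 4.0 3.0 1.8
   vertex 4.4 5.2 3.0
   vertex 5.1 5.2 4.7
  endloop
 endfacet
 facet normal 0.954 -0.106 -0.281
  outer loop
   vertex 4.0 3.0 1.8
   vertex 5.1 5.2 4.7
   vertex 4.6 1.5 4.4
  endloop
 endfacet
 facet normal 0.952 -0.113 -0.285
  outer loop
   vertex 4.0 3.0 1.8
   vertex 4.6 1.5 4.4
   vertex 3.5 0.8 1.0
  endloop
 endfacet
 facet normal -0.128 0.365 -0.922
  outer loop
   vertex 4.0 3.0 1.8
   vertex 3.5 0.8 1.0
   vertex 0.0 2.1 2.0
  endloop
 endfacet
 facet normal -0.154 0.495 -0.855
  outer loop
   vertex 4.0 3.0 1.8
   vertex 0.0 2.1 2.0
   vertex 4.4 5.2 3.0
  endloop
 endfacet
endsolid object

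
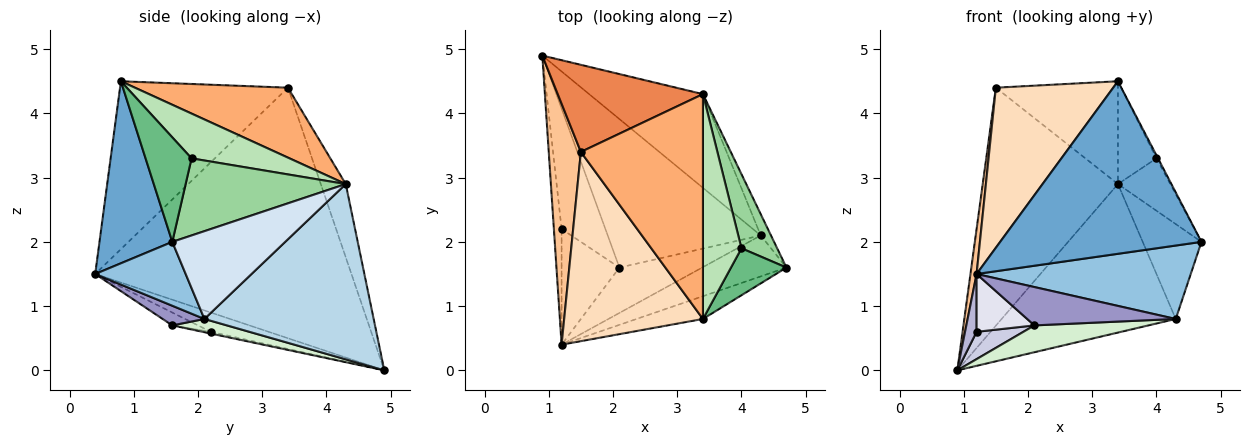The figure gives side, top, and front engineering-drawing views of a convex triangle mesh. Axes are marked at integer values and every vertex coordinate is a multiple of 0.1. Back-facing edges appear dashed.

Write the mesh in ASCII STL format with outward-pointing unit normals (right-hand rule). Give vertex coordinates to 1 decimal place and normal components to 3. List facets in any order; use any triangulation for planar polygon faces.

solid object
 facet normal 0.338 -0.933 -0.123
  outer loop
   vertex 3.4 0.8 4.5
   vertex 1.2 0.4 1.5
   vertex 4.7 1.6 2.0
  endloop
 endfacet
 facet normal 0.346 -0.819 -0.457
  outer loop
   vertex 4.3 2.1 0.8
   vertex 4.7 1.6 2.0
   vertex 1.2 0.4 1.5
  endloop
 endfacet
 facet normal 0.635 0.653 -0.412
  outer loop
   vertex 4.3 2.1 0.8
   vertex 0.9 4.9 0.0
   vertex 3.4 4.3 2.9
  endloop
 endfacet
 facet normal 0.882 0.459 -0.103
  outer loop
   vertex 4.3 2.1 0.8
   vertex 3.4 4.3 2.9
   vertex 4.7 1.6 2.0
  endloop
 endfacet
 facet normal -0.171 0.925 0.339
  outer loop
   vertex 1.5 3.4 4.4
   vertex 3.4 4.3 2.9
   vertex 0.9 4.9 0.0
  endloop
 endfacet
 facet normal 0.462 0.369 0.807
  outer loop
   vertex 1.5 3.4 4.4
   vertex 3.4 0.8 4.5
   vertex 3.4 4.3 2.9
  endloop
 endfacet
 facet normal -0.992 -0.024 0.127
  outer loop
   vertex 1.5 3.4 4.4
   vertex 0.9 4.9 0.0
   vertex 1.2 0.4 1.5
  endloop
 endfacet
 facet normal -0.679 -0.474 0.561
  outer loop
   vertex 1.5 3.4 4.4
   vertex 1.2 0.4 1.5
   vertex 3.4 0.8 4.5
  endloop
 endfacet
 facet normal 0.883 0.030 0.469
  outer loop
   vertex 4.0 1.9 3.3
   vertex 3.4 0.8 4.5
   vertex 4.7 1.6 2.0
  endloop
 endfacet
 facet normal 0.870 0.285 0.403
  outer loop
   vertex 4.0 1.9 3.3
   vertex 4.7 1.6 2.0
   vertex 3.4 4.3 2.9
  endloop
 endfacet
 facet normal 0.726 0.286 0.625
  outer loop
   vertex 4.0 1.9 3.3
   vertex 3.4 4.3 2.9
   vertex 3.4 0.8 4.5
  endloop
 endfacet
 facet normal 0.085 -0.177 -0.981
  outer loop
   vertex 2.1 1.6 0.7
   vertex 0.9 4.9 0.0
   vertex 4.3 2.1 0.8
  endloop
 endfacet
 facet normal 0.178 -0.635 -0.752
  outer loop
   vertex 2.1 1.6 0.7
   vertex 4.3 2.1 0.8
   vertex 1.2 0.4 1.5
  endloop
 endfacet
 facet normal -0.913 -0.183 -0.365
  outer loop
   vertex 1.2 2.2 0.6
   vertex 1.2 0.4 1.5
   vertex 0.9 4.9 0.0
  endloop
 endfacet
 facet normal -0.039 -0.221 -0.975
  outer loop
   vertex 1.2 2.2 0.6
   vertex 0.9 4.9 0.0
   vertex 2.1 1.6 0.7
  endloop
 endfacet
 facet normal -0.195 -0.439 -0.877
  outer loop
   vertex 1.2 2.2 0.6
   vertex 2.1 1.6 0.7
   vertex 1.2 0.4 1.5
  endloop
 endfacet
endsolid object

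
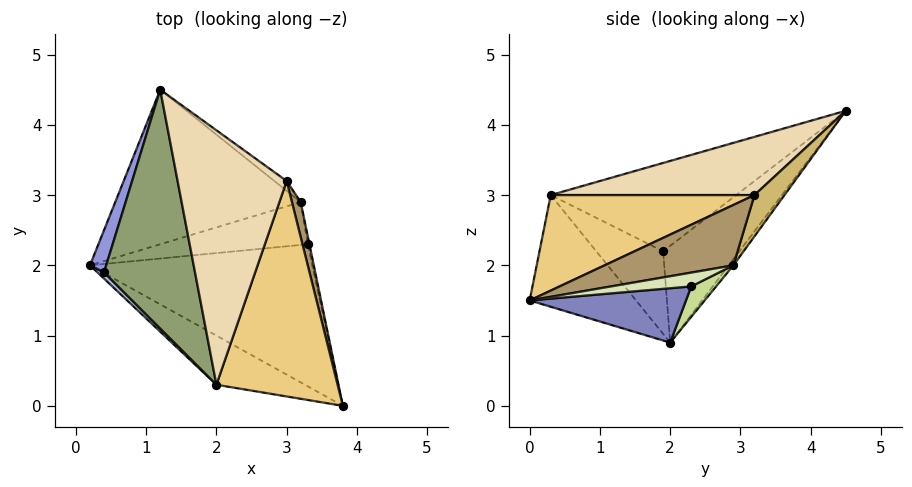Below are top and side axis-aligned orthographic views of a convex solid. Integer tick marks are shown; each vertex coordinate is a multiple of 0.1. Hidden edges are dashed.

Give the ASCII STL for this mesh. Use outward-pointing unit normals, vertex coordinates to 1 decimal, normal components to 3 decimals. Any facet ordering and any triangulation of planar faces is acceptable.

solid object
 facet normal -0.416 -0.848 -0.330
  outer loop
   vertex 2.0 0.3 3.0
   vertex 0.2 2.0 0.9
   vertex 3.8 0.0 1.5
  endloop
 endfacet
 facet normal 0.235 0.135 -0.963
  outer loop
   vertex 3.3 2.3 1.7
   vertex 3.8 0.0 1.5
   vertex 0.2 2.0 0.9
  endloop
 endfacet
 facet normal -0.971 0.174 0.163
  outer loop
   vertex 0.4 1.9 2.2
   vertex 1.2 4.5 4.2
   vertex 0.2 2.0 0.9
  endloop
 endfacet
 facet normal -0.720 -0.691 0.058
  outer loop
   vertex 0.4 1.9 2.2
   vertex 0.2 2.0 0.9
   vertex 2.0 0.3 3.0
  endloop
 endfacet
 facet normal -0.660 -0.320 0.680
  outer loop
   vertex 0.4 1.9 2.2
   vertex 2.0 0.3 3.0
   vertex 1.2 4.5 4.2
  endloop
 endfacet
 facet normal -0.020 0.800 -0.600
  outer loop
   vertex 3.2 2.9 2.0
   vertex 0.2 2.0 0.9
   vertex 1.2 4.5 4.2
  endloop
 endfacet
 facet normal 0.179 0.464 -0.868
  outer loop
   vertex 3.2 2.9 2.0
   vertex 3.3 2.3 1.7
   vertex 0.2 2.0 0.9
  endloop
 endfacet
 facet normal 0.968 0.221 -0.119
  outer loop
   vertex 3.2 2.9 2.0
   vertex 3.8 0.0 1.5
   vertex 3.3 2.3 1.7
  endloop
 endfacet
 facet normal 0.974 0.177 0.142
  outer loop
   vertex 3.0 3.2 3.0
   vertex 3.8 0.0 1.5
   vertex 3.2 2.9 2.0
  endloop
 endfacet
 facet normal 0.510 0.847 -0.152
  outer loop
   vertex 3.0 3.2 3.0
   vertex 3.2 2.9 2.0
   vertex 1.2 4.5 4.2
  endloop
 endfacet
 facet normal 0.605 -0.209 0.768
  outer loop
   vertex 3.0 3.2 3.0
   vertex 2.0 0.3 3.0
   vertex 3.8 0.0 1.5
  endloop
 endfacet
 facet normal 0.465 -0.160 0.871
  outer loop
   vertex 3.0 3.2 3.0
   vertex 1.2 4.5 4.2
   vertex 2.0 0.3 3.0
  endloop
 endfacet
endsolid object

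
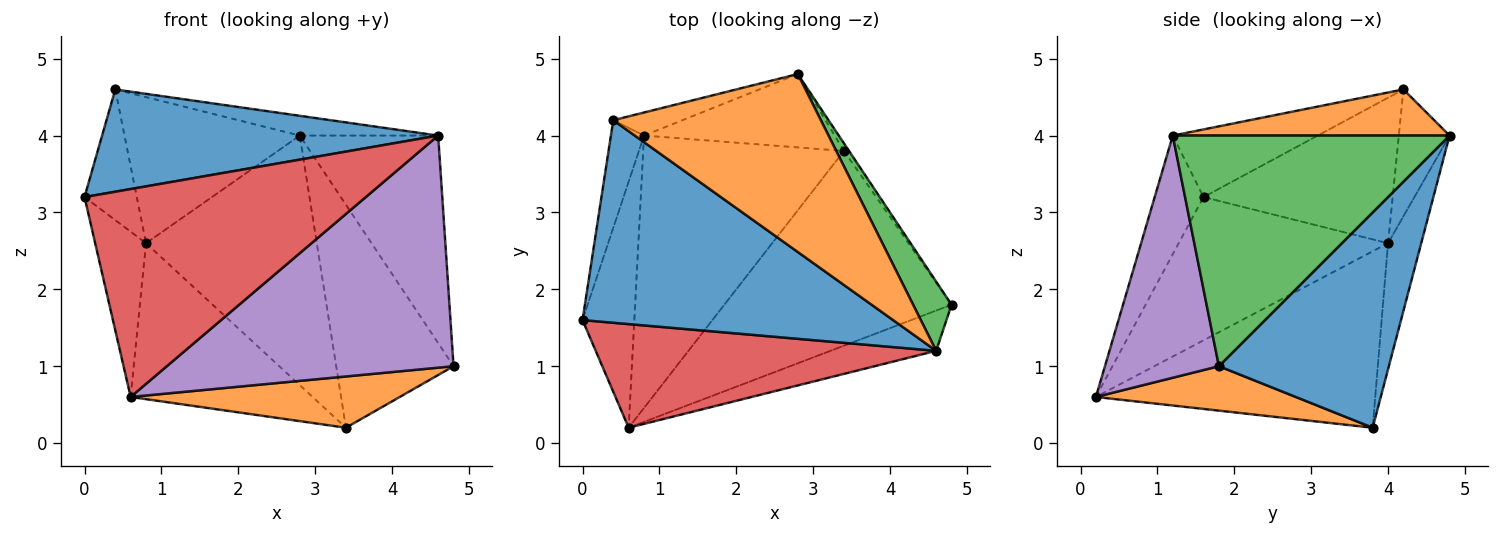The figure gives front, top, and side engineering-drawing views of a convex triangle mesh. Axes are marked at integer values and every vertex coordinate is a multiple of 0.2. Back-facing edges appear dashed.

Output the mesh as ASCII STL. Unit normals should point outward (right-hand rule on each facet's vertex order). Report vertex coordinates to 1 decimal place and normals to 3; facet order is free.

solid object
 facet normal 0.823 0.568 -0.020
  outer loop
   vertex 3.4 3.8 0.2
   vertex 2.8 4.8 4.0
   vertex 4.8 1.8 1.0
  endloop
 endfacet
 facet normal 0.186 -0.250 -0.950
  outer loop
   vertex 0.6 0.2 0.6
   vertex 3.4 3.8 0.2
   vertex 4.8 1.8 1.0
  endloop
 endfacet
 facet normal 0.885 0.442 0.147
  outer loop
   vertex 4.6 1.2 4.0
   vertex 4.8 1.8 1.0
   vertex 2.8 4.8 4.0
  endloop
 endfacet
 facet normal -0.154 -0.884 0.441
  outer loop
   vertex 4.6 1.2 4.0
   vertex 0.0 1.6 3.2
   vertex 0.6 0.2 0.6
  endloop
 endfacet
 facet normal 0.365 -0.917 -0.159
  outer loop
   vertex 4.6 1.2 4.0
   vertex 0.6 0.2 0.6
   vertex 4.8 1.8 1.0
  endloop
 endfacet
 facet normal -0.183 0.943 -0.277
  outer loop
   vertex 0.8 4.0 2.6
   vertex 2.8 4.8 4.0
   vertex 3.4 3.8 0.2
  endloop
 endfacet
 facet normal -0.917 0.223 -0.331
  outer loop
   vertex 0.8 4.0 2.6
   vertex 0.6 0.2 0.6
   vertex 0.0 1.6 3.2
  endloop
 endfacet
 facet normal -0.607 0.395 -0.690
  outer loop
   vertex 0.8 4.0 2.6
   vertex 3.4 3.8 0.2
   vertex 0.6 0.2 0.6
  endloop
 endfacet
 facet normal -0.941 0.260 -0.214
  outer loop
   vertex 0.4 4.2 4.6
   vertex 0.8 4.0 2.6
   vertex 0.0 1.6 3.2
  endloop
 endfacet
 facet normal -0.275 0.950 -0.150
  outer loop
   vertex 0.4 4.2 4.6
   vertex 2.8 4.8 4.0
   vertex 0.8 4.0 2.6
  endloop
 endfacet
 facet normal -0.191 -0.442 0.876
  outer loop
   vertex 0.4 4.2 4.6
   vertex 0.0 1.6 3.2
   vertex 4.6 1.2 4.0
  endloop
 endfacet
 facet normal 0.216 0.108 0.970
  outer loop
   vertex 0.4 4.2 4.6
   vertex 4.6 1.2 4.0
   vertex 2.8 4.8 4.0
  endloop
 endfacet
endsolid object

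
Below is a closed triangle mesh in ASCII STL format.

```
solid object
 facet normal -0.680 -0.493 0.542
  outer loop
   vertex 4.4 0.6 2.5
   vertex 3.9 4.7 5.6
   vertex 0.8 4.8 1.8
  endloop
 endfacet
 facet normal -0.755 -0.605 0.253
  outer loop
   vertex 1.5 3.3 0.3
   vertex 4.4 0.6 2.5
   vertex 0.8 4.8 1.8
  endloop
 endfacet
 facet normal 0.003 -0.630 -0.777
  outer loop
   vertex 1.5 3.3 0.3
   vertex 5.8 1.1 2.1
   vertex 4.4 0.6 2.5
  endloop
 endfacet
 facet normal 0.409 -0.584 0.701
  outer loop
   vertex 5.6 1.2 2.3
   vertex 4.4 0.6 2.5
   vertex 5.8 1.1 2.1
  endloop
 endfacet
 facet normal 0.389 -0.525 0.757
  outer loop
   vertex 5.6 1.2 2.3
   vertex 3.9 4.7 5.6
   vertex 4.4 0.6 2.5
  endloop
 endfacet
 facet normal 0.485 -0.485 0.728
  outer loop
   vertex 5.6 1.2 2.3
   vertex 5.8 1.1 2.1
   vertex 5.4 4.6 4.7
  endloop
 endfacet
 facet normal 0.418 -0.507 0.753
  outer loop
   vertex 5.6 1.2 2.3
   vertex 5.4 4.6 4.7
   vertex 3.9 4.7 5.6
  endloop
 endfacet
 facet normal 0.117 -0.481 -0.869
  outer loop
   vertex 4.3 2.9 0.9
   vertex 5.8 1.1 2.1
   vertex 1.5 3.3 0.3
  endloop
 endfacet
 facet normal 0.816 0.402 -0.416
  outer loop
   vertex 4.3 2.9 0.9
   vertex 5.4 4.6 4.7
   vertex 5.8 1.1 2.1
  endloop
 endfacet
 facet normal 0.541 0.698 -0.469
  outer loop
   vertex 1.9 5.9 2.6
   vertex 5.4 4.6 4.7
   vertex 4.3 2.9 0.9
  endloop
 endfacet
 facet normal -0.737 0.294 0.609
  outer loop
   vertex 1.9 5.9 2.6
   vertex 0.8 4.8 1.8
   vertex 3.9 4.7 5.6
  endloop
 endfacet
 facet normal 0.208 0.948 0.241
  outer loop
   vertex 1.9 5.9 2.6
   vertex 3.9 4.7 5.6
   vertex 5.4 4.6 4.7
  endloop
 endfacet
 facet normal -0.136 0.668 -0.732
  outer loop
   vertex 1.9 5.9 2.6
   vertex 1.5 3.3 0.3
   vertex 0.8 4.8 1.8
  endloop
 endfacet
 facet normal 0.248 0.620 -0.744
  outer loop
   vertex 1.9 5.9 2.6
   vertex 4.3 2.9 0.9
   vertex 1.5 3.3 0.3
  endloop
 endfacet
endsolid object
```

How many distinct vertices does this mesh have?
9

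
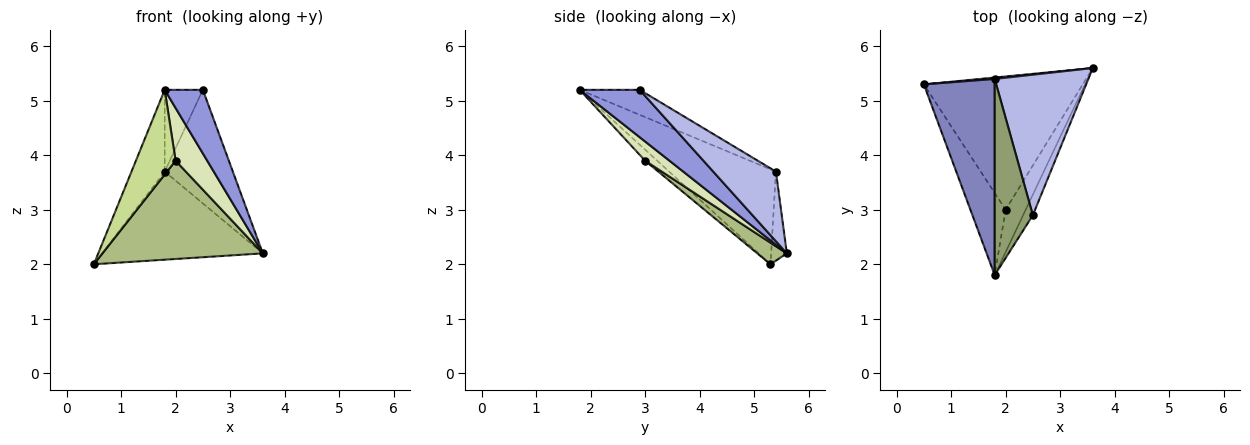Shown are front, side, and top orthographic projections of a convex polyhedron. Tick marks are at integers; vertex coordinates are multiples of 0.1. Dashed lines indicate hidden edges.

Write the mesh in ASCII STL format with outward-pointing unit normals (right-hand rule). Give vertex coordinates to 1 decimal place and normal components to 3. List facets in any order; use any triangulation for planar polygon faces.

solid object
 facet normal -0.097 0.995 0.016
  outer loop
   vertex 1.8 5.4 3.7
   vertex 3.6 5.6 2.2
   vertex 0.5 5.3 2.0
  endloop
 endfacet
 facet normal -0.778 0.242 0.580
  outer loop
   vertex 1.8 5.4 3.7
   vertex 0.5 5.3 2.0
   vertex 1.8 1.8 5.2
  endloop
 endfacet
 facet normal 0.831 -0.529 -0.171
  outer loop
   vertex 2.5 2.9 5.2
   vertex 1.8 1.8 5.2
   vertex 3.6 5.6 2.2
  endloop
 endfacet
 facet normal 0.501 0.544 0.673
  outer loop
   vertex 2.5 2.9 5.2
   vertex 3.6 5.6 2.2
   vertex 1.8 5.4 3.7
  endloop
 endfacet
 facet normal -0.517 0.329 0.790
  outer loop
   vertex 2.5 2.9 5.2
   vertex 1.8 5.4 3.7
   vertex 1.8 1.8 5.2
  endloop
 endfacet
 facet normal 0.109 -0.590 -0.800
  outer loop
   vertex 2.0 3.0 3.9
   vertex 0.5 5.3 2.0
   vertex 3.6 5.6 2.2
  endloop
 endfacet
 facet normal -0.214 -0.701 -0.680
  outer loop
   vertex 2.0 3.0 3.9
   vertex 1.8 1.8 5.2
   vertex 0.5 5.3 2.0
  endloop
 endfacet
 facet normal 0.515 -0.668 -0.538
  outer loop
   vertex 2.0 3.0 3.9
   vertex 3.6 5.6 2.2
   vertex 1.8 1.8 5.2
  endloop
 endfacet
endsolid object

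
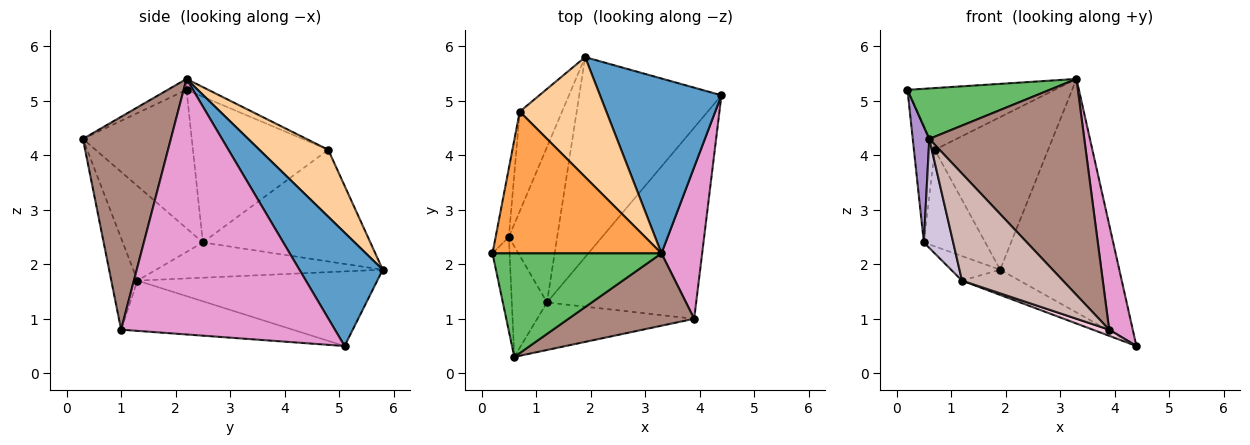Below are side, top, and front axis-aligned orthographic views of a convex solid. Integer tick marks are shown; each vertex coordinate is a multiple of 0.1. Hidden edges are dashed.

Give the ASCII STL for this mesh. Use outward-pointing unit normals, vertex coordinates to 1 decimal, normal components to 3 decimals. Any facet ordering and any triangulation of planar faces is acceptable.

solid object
 facet normal 0.488 0.698 0.523
  outer loop
   vertex 3.3 2.2 5.4
   vertex 4.4 5.1 0.5
   vertex 1.9 5.8 1.9
  endloop
 endfacet
 facet normal -0.462 0.111 -0.880
  outer loop
   vertex 1.2 1.3 1.7
   vertex 1.9 5.8 1.9
   vertex 4.4 5.1 0.5
  endloop
 endfacet
 facet normal -0.059 0.399 0.915
  outer loop
   vertex 0.7 4.8 4.1
   vertex 0.2 2.2 5.2
   vertex 3.3 2.2 5.4
  endloop
 endfacet
 facet normal 0.431 0.710 0.558
  outer loop
   vertex 0.7 4.8 4.1
   vertex 3.3 2.2 5.4
   vertex 1.9 5.8 1.9
  endloop
 endfacet
 facet normal -0.058 -0.437 0.897
  outer loop
   vertex 0.6 0.3 4.3
   vertex 3.3 2.2 5.4
   vertex 0.2 2.2 5.2
  endloop
 endfacet
 facet normal -0.585 0.127 -0.801
  outer loop
   vertex 0.5 2.5 2.4
   vertex 1.9 5.8 1.9
   vertex 1.2 1.3 1.7
  endloop
 endfacet
 facet normal -0.885 0.325 -0.335
  outer loop
   vertex 0.5 2.5 2.4
   vertex 0.7 4.8 4.1
   vertex 1.9 5.8 1.9
  endloop
 endfacet
 facet normal -0.984 0.152 -0.089
  outer loop
   vertex 0.5 2.5 2.4
   vertex 0.2 2.2 5.2
   vertex 0.7 4.8 4.1
  endloop
 endfacet
 facet normal -0.981 -0.149 -0.121
  outer loop
   vertex 0.5 2.5 2.4
   vertex 0.6 0.3 4.3
   vertex 0.2 2.2 5.2
  endloop
 endfacet
 facet normal -0.886 -0.325 -0.330
  outer loop
   vertex 0.5 2.5 2.4
   vertex 1.2 1.3 1.7
   vertex 0.6 0.3 4.3
  endloop
 endfacet
 facet normal 0.474 -0.835 0.280
  outer loop
   vertex 3.9 1.0 0.8
   vertex 3.3 2.2 5.4
   vertex 0.6 0.3 4.3
  endloop
 endfacet
 facet normal -0.231 -0.889 -0.395
  outer loop
   vertex 3.9 1.0 0.8
   vertex 0.6 0.3 4.3
   vertex 1.2 1.3 1.7
  endloop
 endfacet
 facet normal 0.982 -0.108 0.156
  outer loop
   vertex 3.9 1.0 0.8
   vertex 4.4 5.1 0.5
   vertex 3.3 2.2 5.4
  endloop
 endfacet
 facet normal -0.319 -0.030 -0.947
  outer loop
   vertex 3.9 1.0 0.8
   vertex 1.2 1.3 1.7
   vertex 4.4 5.1 0.5
  endloop
 endfacet
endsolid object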